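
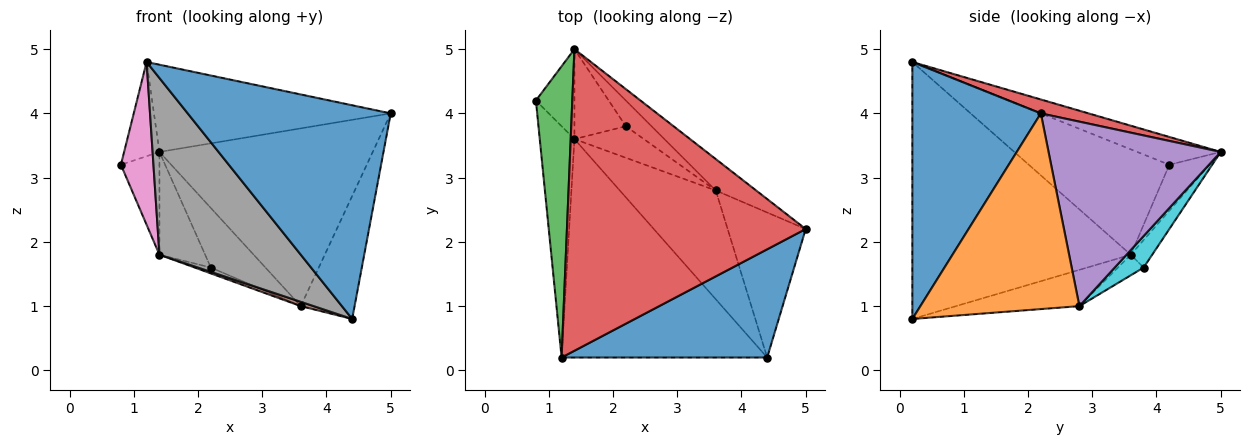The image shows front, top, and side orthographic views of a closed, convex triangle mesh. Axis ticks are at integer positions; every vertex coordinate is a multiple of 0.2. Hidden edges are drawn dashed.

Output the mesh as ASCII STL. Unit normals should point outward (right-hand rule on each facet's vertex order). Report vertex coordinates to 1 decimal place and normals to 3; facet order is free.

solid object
 facet normal 0.492 -0.777 0.393
  outer loop
   vertex 4.4 0.2 0.8
   vertex 5.0 2.2 4.0
   vertex 1.2 0.2 4.8
  endloop
 endfacet
 facet normal 0.886 0.300 -0.354
  outer loop
   vertex 3.6 2.8 1.0
   vertex 5.0 2.2 4.0
   vertex 4.4 0.2 0.8
  endloop
 endfacet
 facet normal -0.588 0.249 0.769
  outer loop
   vertex 1.4 5.0 3.4
   vertex 0.8 4.2 3.2
   vertex 1.2 0.2 4.8
  endloop
 endfacet
 facet normal 0.056 0.277 0.959
  outer loop
   vertex 1.4 5.0 3.4
   vertex 1.2 0.2 4.8
   vertex 5.0 2.2 4.0
  endloop
 endfacet
 facet normal 0.622 0.771 -0.136
  outer loop
   vertex 1.4 5.0 3.4
   vertex 5.0 2.2 4.0
   vertex 3.6 2.8 1.0
  endloop
 endfacet
 facet normal -0.353 -0.037 -0.935
  outer loop
   vertex 1.4 3.6 1.8
   vertex 3.6 2.8 1.0
   vertex 4.4 0.2 0.8
  endloop
 endfacet
 facet normal -0.928 -0.215 -0.305
  outer loop
   vertex 1.4 3.6 1.8
   vertex 1.2 0.2 4.8
   vertex 0.8 4.2 3.2
  endloop
 endfacet
 facet normal -0.697 -0.451 -0.558
  outer loop
   vertex 1.4 3.6 1.8
   vertex 4.4 0.2 0.8
   vertex 1.2 0.2 4.8
  endloop
 endfacet
 facet normal -0.617 0.592 -0.518
  outer loop
   vertex 1.4 3.6 1.8
   vertex 0.8 4.2 3.2
   vertex 1.4 5.0 3.4
  endloop
 endfacet
 facet normal 0.437 0.826 -0.356
  outer loop
   vertex 2.2 3.8 1.6
   vertex 1.4 5.0 3.4
   vertex 3.6 2.8 1.0
  endloop
 endfacet
 facet normal -0.280 0.175 -0.944
  outer loop
   vertex 2.2 3.8 1.6
   vertex 3.6 2.8 1.0
   vertex 1.4 3.6 1.8
  endloop
 endfacet
 facet normal -0.333 0.710 -0.621
  outer loop
   vertex 2.2 3.8 1.6
   vertex 1.4 3.6 1.8
   vertex 1.4 5.0 3.4
  endloop
 endfacet
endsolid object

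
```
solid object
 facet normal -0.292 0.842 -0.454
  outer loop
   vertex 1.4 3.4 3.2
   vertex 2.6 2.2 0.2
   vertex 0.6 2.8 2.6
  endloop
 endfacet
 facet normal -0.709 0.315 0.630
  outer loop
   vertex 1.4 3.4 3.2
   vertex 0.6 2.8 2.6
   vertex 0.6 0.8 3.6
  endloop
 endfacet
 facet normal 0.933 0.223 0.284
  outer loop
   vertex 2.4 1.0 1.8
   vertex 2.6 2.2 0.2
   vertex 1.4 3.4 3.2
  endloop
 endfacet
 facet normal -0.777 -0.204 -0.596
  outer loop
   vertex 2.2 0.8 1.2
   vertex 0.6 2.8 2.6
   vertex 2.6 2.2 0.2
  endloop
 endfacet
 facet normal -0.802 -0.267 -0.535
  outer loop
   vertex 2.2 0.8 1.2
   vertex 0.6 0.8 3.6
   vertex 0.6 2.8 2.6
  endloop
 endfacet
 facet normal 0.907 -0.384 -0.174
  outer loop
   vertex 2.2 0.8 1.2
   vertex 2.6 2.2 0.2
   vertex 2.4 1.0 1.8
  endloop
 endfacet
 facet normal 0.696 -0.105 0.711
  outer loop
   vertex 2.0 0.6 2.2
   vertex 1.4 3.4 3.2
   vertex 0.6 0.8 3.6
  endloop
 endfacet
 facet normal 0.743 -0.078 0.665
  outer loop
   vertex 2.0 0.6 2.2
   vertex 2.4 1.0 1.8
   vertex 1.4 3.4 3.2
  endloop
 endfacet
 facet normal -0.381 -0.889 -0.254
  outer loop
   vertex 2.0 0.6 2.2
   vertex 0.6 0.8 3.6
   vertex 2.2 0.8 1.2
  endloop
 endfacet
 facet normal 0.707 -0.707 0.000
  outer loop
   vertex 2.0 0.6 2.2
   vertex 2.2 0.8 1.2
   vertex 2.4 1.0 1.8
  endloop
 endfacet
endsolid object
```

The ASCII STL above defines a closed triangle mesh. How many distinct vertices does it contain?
7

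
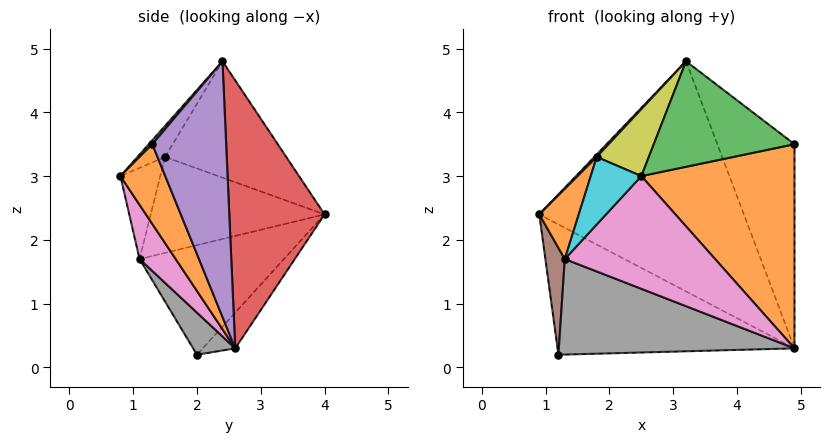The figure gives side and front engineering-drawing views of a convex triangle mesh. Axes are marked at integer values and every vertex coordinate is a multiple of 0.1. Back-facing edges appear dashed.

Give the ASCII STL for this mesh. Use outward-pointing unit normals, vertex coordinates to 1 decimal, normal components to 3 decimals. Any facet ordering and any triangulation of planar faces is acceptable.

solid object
 facet normal -0.100 0.729 -0.677
  outer loop
   vertex 4.9 2.6 0.3
   vertex 1.2 2.0 0.2
   vertex 0.9 4.0 2.4
  endloop
 endfacet
 facet normal 0.262 -0.894 -0.363
  outer loop
   vertex 4.9 2.6 0.3
   vertex 4.9 1.3 3.5
   vertex 2.5 0.8 3.0
  endloop
 endfacet
 facet normal 0.019 -0.751 0.660
  outer loop
   vertex 3.2 2.4 4.8
   vertex 2.5 0.8 3.0
   vertex 4.9 1.3 3.5
  endloop
 endfacet
 facet normal 0.414 0.889 0.196
  outer loop
   vertex 3.2 2.4 4.8
   vertex 4.9 2.6 0.3
   vertex 0.9 4.0 2.4
  endloop
 endfacet
 facet normal 0.664 0.693 0.282
  outer loop
   vertex 3.2 2.4 4.8
   vertex 4.9 1.3 3.5
   vertex 4.9 2.6 0.3
  endloop
 endfacet
 facet normal -0.991 -0.133 -0.014
  outer loop
   vertex 1.3 1.1 1.7
   vertex 0.9 4.0 2.4
   vertex 1.2 2.0 0.2
  endloop
 endfacet
 facet normal 0.214 -0.890 -0.403
  outer loop
   vertex 1.3 1.1 1.7
   vertex 4.9 2.6 0.3
   vertex 2.5 0.8 3.0
  endloop
 endfacet
 facet normal 0.151 -0.843 -0.516
  outer loop
   vertex 1.3 1.1 1.7
   vertex 1.2 2.0 0.2
   vertex 4.9 2.6 0.3
  endloop
 endfacet
 facet normal -0.337 -0.635 0.695
  outer loop
   vertex 1.8 1.5 3.3
   vertex 2.5 0.8 3.0
   vertex 3.2 2.4 4.8
  endloop
 endfacet
 facet normal -0.576 -0.732 0.363
  outer loop
   vertex 1.8 1.5 3.3
   vertex 1.3 1.1 1.7
   vertex 2.5 0.8 3.0
  endloop
 endfacet
 facet normal -0.727 -0.014 0.687
  outer loop
   vertex 1.8 1.5 3.3
   vertex 3.2 2.4 4.8
   vertex 0.9 4.0 2.4
  endloop
 endfacet
 facet normal -0.918 -0.208 0.339
  outer loop
   vertex 1.8 1.5 3.3
   vertex 0.9 4.0 2.4
   vertex 1.3 1.1 1.7
  endloop
 endfacet
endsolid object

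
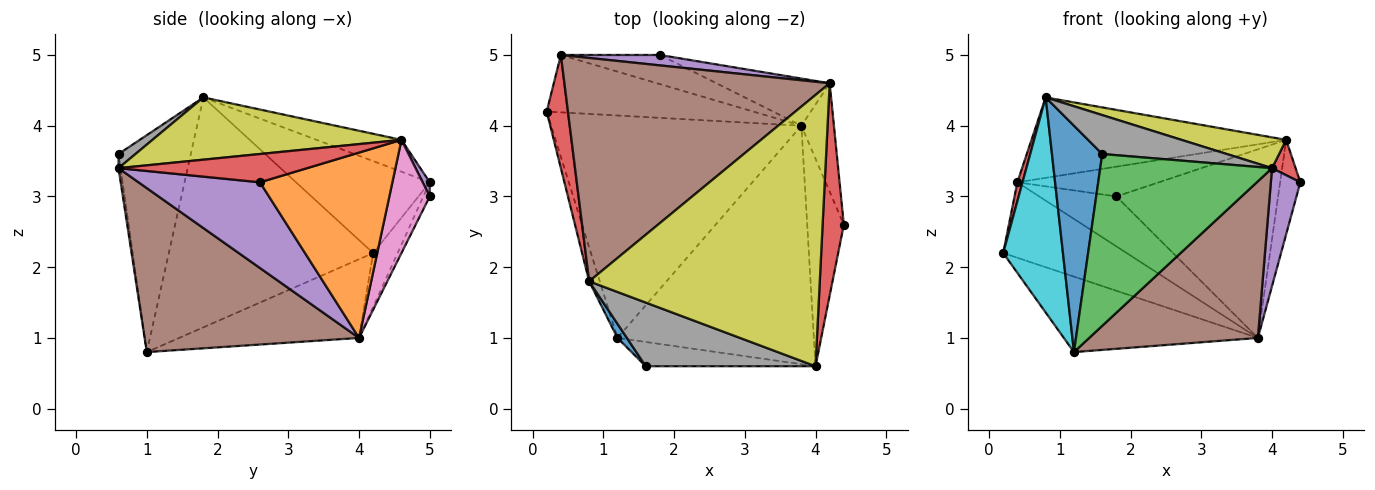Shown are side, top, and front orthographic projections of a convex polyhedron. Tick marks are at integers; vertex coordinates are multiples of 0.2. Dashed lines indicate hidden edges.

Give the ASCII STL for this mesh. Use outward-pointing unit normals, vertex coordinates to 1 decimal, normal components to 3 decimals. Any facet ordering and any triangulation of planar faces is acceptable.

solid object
 facet normal -0.285 0.308 -0.908
  outer loop
   vertex 3.8 4.0 1.0
   vertex 1.2 1.0 0.8
   vertex 0.2 4.2 2.2
  endloop
 endfacet
 facet normal 0.974 0.149 -0.171
  outer loop
   vertex 4.2 4.6 3.8
   vertex 4.4 2.6 3.2
   vertex 3.8 4.0 1.0
  endloop
 endfacet
 facet normal -0.012 -0.990 -0.140
  outer loop
   vertex 4.0 0.6 3.4
   vertex 1.6 0.6 3.6
   vertex 1.2 1.0 0.8
  endloop
 endfacet
 facet normal 0.796 -0.100 0.597
  outer loop
   vertex 4.0 0.6 3.4
   vertex 4.4 2.6 3.2
   vertex 4.2 4.6 3.8
  endloop
 endfacet
 facet normal 0.898 -0.218 -0.383
  outer loop
   vertex 4.0 0.6 3.4
   vertex 3.8 4.0 1.0
   vertex 4.4 2.6 3.2
  endloop
 endfacet
 facet normal 0.572 -0.450 -0.685
  outer loop
   vertex 4.0 0.6 3.4
   vertex 1.2 1.0 0.8
   vertex 3.8 4.0 1.0
  endloop
 endfacet
 facet normal 0.236 0.943 -0.236
  outer loop
   vertex 1.8 5.0 3.0
   vertex 4.2 4.6 3.8
   vertex 3.8 4.0 1.0
  endloop
 endfacet
 facet normal 0.071 -0.520 0.851
  outer loop
   vertex 0.8 1.8 4.4
   vertex 1.6 0.6 3.6
   vertex 4.0 0.6 3.4
  endloop
 endfacet
 facet normal 0.259 -0.109 0.960
  outer loop
   vertex 0.8 1.8 4.4
   vertex 4.0 0.6 3.4
   vertex 4.2 4.6 3.8
  endloop
 endfacet
 facet normal -0.959 -0.280 -0.044
  outer loop
   vertex 0.8 1.8 4.4
   vertex 0.2 4.2 2.2
   vertex 1.2 1.0 0.8
  endloop
 endfacet
 facet normal -0.820 -0.571 0.036
  outer loop
   vertex 0.8 1.8 4.4
   vertex 1.2 1.0 0.8
   vertex 1.6 0.6 3.6
  endloop
 endfacet
 facet normal -0.156 0.786 -0.598
  outer loop
   vertex 0.4 5.0 3.2
   vertex 3.8 4.0 1.0
   vertex 0.2 4.2 2.2
  endloop
 endfacet
 facet normal -0.072 0.862 -0.503
  outer loop
   vertex 0.4 5.0 3.2
   vertex 1.8 5.0 3.0
   vertex 3.8 4.0 1.0
  endloop
 endfacet
 facet normal -0.974 -0.037 0.225
  outer loop
   vertex 0.4 5.0 3.2
   vertex 0.2 4.2 2.2
   vertex 0.8 1.8 4.4
  endloop
 endfacet
 facet normal 0.047 0.943 0.330
  outer loop
   vertex 0.4 5.0 3.2
   vertex 4.2 4.6 3.8
   vertex 1.8 5.0 3.0
  endloop
 endfacet
 facet normal -0.112 0.337 0.935
  outer loop
   vertex 0.4 5.0 3.2
   vertex 0.8 1.8 4.4
   vertex 4.2 4.6 3.8
  endloop
 endfacet
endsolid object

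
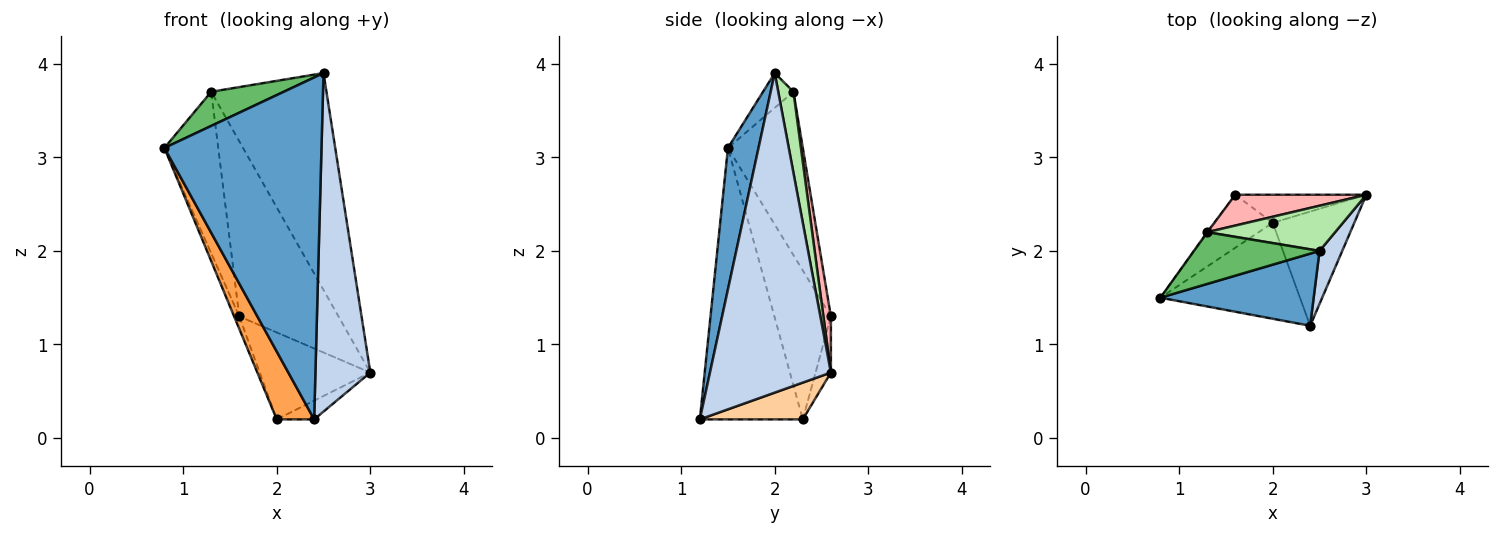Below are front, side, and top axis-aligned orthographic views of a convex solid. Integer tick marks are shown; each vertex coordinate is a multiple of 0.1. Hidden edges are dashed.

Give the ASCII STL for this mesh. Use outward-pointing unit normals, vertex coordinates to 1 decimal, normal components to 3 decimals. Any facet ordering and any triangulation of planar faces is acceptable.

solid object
 facet normal 0.187 -0.961 0.203
  outer loop
   vertex 2.5 2.0 3.9
   vertex 0.8 1.5 3.1
   vertex 2.4 1.2 0.2
  endloop
 endfacet
 facet normal 0.909 -0.413 0.065
  outer loop
   vertex 2.5 2.0 3.9
   vertex 2.4 1.2 0.2
   vertex 3.0 2.6 0.7
  endloop
 endfacet
 facet normal -0.846 -0.308 -0.435
  outer loop
   vertex 2.0 2.3 0.2
   vertex 2.4 1.2 0.2
   vertex 0.8 1.5 3.1
  endloop
 endfacet
 facet normal 0.406 0.148 -0.902
  outer loop
   vertex 2.0 2.3 0.2
   vertex 3.0 2.6 0.7
   vertex 2.4 1.2 0.2
  endloop
 endfacet
 facet normal -0.225 -0.536 0.813
  outer loop
   vertex 1.3 2.2 3.7
   vertex 0.8 1.5 3.1
   vertex 2.5 2.0 3.9
  endloop
 endfacet
 facet normal 0.128 0.971 0.202
  outer loop
   vertex 1.3 2.2 3.7
   vertex 2.5 2.0 3.9
   vertex 3.0 2.6 0.7
  endloop
 endfacet
 facet normal -0.131 0.943 -0.305
  outer loop
   vertex 1.6 2.6 1.3
   vertex 3.0 2.6 0.7
   vertex 2.0 2.3 0.2
  endloop
 endfacet
 facet normal 0.074 0.982 0.173
  outer loop
   vertex 1.6 2.6 1.3
   vertex 1.3 2.2 3.7
   vertex 3.0 2.6 0.7
  endloop
 endfacet
 facet normal -0.929 0.085 -0.361
  outer loop
   vertex 1.6 2.6 1.3
   vertex 2.0 2.3 0.2
   vertex 0.8 1.5 3.1
  endloop
 endfacet
 facet normal -0.812 0.584 -0.004
  outer loop
   vertex 1.6 2.6 1.3
   vertex 0.8 1.5 3.1
   vertex 1.3 2.2 3.7
  endloop
 endfacet
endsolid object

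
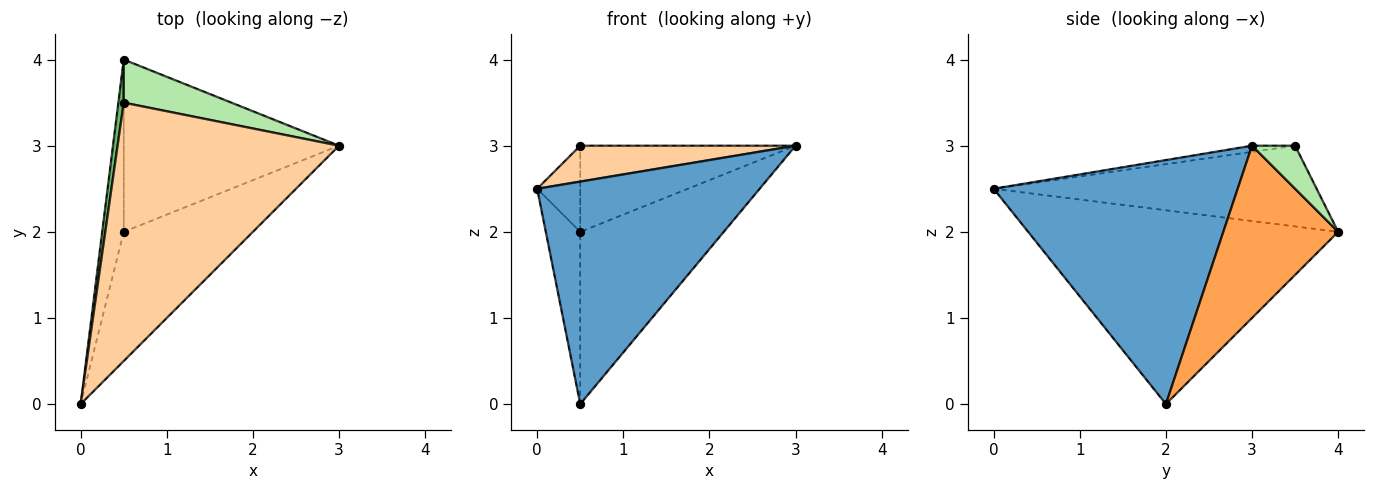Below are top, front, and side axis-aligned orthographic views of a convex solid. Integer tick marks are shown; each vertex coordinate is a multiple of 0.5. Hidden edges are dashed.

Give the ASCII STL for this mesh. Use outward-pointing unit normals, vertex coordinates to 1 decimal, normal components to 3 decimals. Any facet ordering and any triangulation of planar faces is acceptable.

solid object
 facet normal 0.688 -0.627 -0.364
  outer loop
   vertex 0.5 2.0 0.0
   vertex 3.0 3.0 3.0
   vertex 0.0 0.0 2.5
  endloop
 endfacet
 facet normal -0.988 0.110 -0.110
  outer loop
   vertex 0.5 2.0 0.0
   vertex 0.0 0.0 2.5
   vertex 0.5 4.0 2.0
  endloop
 endfacet
 facet normal 0.492 0.615 -0.615
  outer loop
   vertex 0.5 2.0 0.0
   vertex 0.5 4.0 2.0
   vertex 3.0 3.0 3.0
  endloop
 endfacet
 facet normal -0.028 -0.138 0.990
  outer loop
   vertex 0.5 3.5 3.0
   vertex 0.0 0.0 2.5
   vertex 3.0 3.0 3.0
  endloop
 endfacet
 facet normal -0.989 0.132 0.066
  outer loop
   vertex 0.5 3.5 3.0
   vertex 0.5 4.0 2.0
   vertex 0.0 0.0 2.5
  endloop
 endfacet
 facet normal 0.176 0.880 0.440
  outer loop
   vertex 0.5 3.5 3.0
   vertex 3.0 3.0 3.0
   vertex 0.5 4.0 2.0
  endloop
 endfacet
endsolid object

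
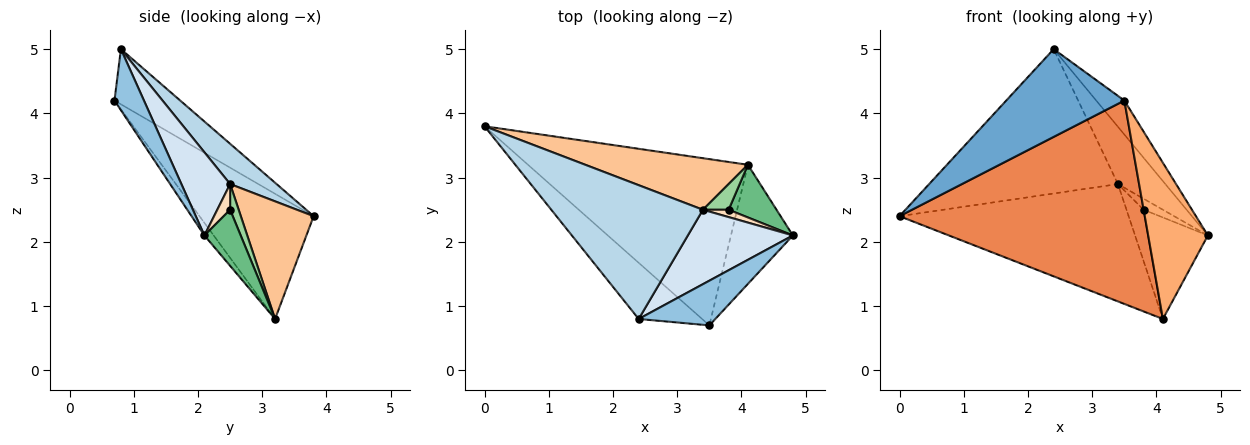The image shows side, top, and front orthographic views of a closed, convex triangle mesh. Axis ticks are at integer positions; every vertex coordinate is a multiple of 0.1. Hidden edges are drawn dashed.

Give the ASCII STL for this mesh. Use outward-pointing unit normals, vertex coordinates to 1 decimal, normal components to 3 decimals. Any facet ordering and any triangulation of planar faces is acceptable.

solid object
 facet normal -0.424 -0.763 -0.488
  outer loop
   vertex 3.5 0.7 4.2
   vertex 2.4 0.8 5.0
   vertex 0.0 3.8 2.4
  endloop
 endfacet
 facet normal 0.535 0.511 0.672
  outer loop
   vertex 3.5 0.7 4.2
   vertex 4.8 2.1 2.1
   vertex 2.4 0.8 5.0
  endloop
 endfacet
 facet normal 0.178 0.722 0.669
  outer loop
   vertex 3.4 2.5 2.9
   vertex 0.0 3.8 2.4
   vertex 2.4 0.8 5.0
  endloop
 endfacet
 facet normal 0.531 0.517 0.671
  outer loop
   vertex 3.4 2.5 2.9
   vertex 2.4 0.8 5.0
   vertex 4.8 2.1 2.1
  endloop
 endfacet
 facet normal -0.339 -0.728 -0.595
  outer loop
   vertex 4.1 3.2 0.8
   vertex 3.5 0.7 4.2
   vertex 0.0 3.8 2.4
  endloop
 endfacet
 facet normal -0.122 -0.789 -0.602
  outer loop
   vertex 4.1 3.2 0.8
   vertex 4.8 2.1 2.1
   vertex 3.5 0.7 4.2
  endloop
 endfacet
 facet normal 0.279 0.879 0.386
  outer loop
   vertex 4.1 3.2 0.8
   vertex 0.0 3.8 2.4
   vertex 3.4 2.5 2.9
  endloop
 endfacet
 facet normal 0.485 0.728 0.485
  outer loop
   vertex 3.8 2.5 2.5
   vertex 3.4 2.5 2.9
   vertex 4.8 2.1 2.1
  endloop
 endfacet
 facet normal 0.475 0.781 0.405
  outer loop
   vertex 3.8 2.5 2.5
   vertex 4.8 2.1 2.1
   vertex 4.1 3.2 0.8
  endloop
 endfacet
 facet normal 0.408 0.816 0.408
  outer loop
   vertex 3.8 2.5 2.5
   vertex 4.1 3.2 0.8
   vertex 3.4 2.5 2.9
  endloop
 endfacet
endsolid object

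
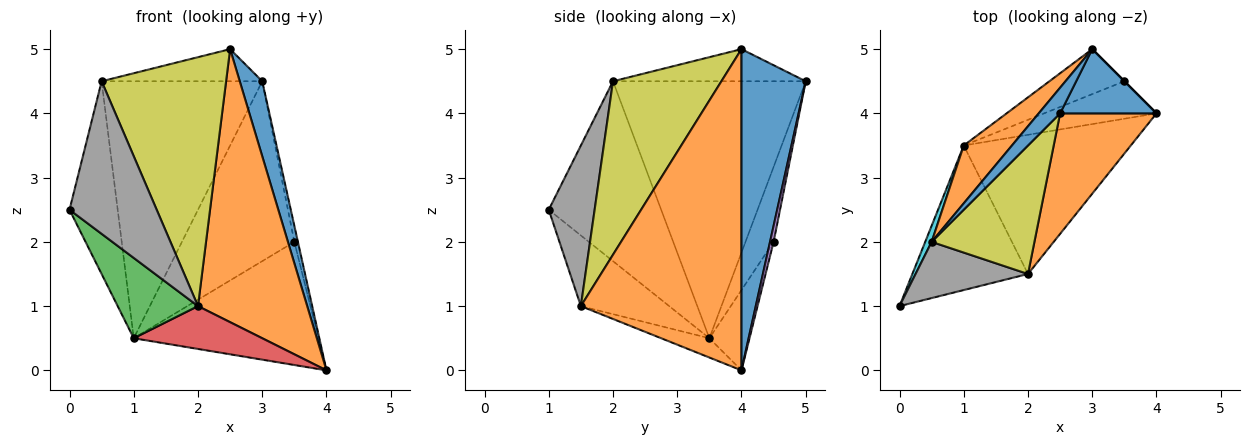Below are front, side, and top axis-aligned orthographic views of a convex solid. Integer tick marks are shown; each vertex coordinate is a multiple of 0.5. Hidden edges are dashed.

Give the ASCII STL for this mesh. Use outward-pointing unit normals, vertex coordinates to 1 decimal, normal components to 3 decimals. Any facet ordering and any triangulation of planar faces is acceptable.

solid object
 facet normal 0.908 -0.318 0.272
  outer loop
   vertex 2.5 4.0 5.0
   vertex 4.0 4.0 0.0
   vertex 3.0 5.0 4.5
  endloop
 endfacet
 facet normal 0.803 -0.546 0.241
  outer loop
   vertex 2.0 1.5 1.0
   vertex 4.0 4.0 0.0
   vertex 2.5 4.0 5.0
  endloop
 endfacet
 facet normal -0.471 -0.428 -0.771
  outer loop
   vertex 2.0 1.5 1.0
   vertex 0.0 1.0 2.5
   vertex 1.0 3.5 0.5
  endloop
 endfacet
 facet normal -0.110 -0.292 -0.950
  outer loop
   vertex 2.0 1.5 1.0
   vertex 1.0 3.5 0.5
   vertex 4.0 4.0 0.0
  endloop
 endfacet
 facet normal 0.707 0.707 0.000
  outer loop
   vertex 3.5 4.5 2.0
   vertex 3.0 5.0 4.5
   vertex 4.0 4.0 0.0
  endloop
 endfacet
 facet normal -0.204 0.937 -0.285
  outer loop
   vertex 3.5 4.5 2.0
   vertex 4.0 4.0 0.0
   vertex 1.0 3.5 0.5
  endloop
 endfacet
 facet normal -0.236 0.943 -0.236
  outer loop
   vertex 3.5 4.5 2.0
   vertex 1.0 3.5 0.5
   vertex 3.0 5.0 4.5
  endloop
 endfacet
 facet normal 0.443 -0.841 0.310
  outer loop
   vertex 0.5 2.0 4.5
   vertex 0.0 1.0 2.5
   vertex 2.0 1.5 1.0
  endloop
 endfacet
 facet normal 0.612 -0.703 0.363
  outer loop
   vertex 0.5 2.0 4.5
   vertex 2.0 1.5 1.0
   vertex 2.5 4.0 5.0
  endloop
 endfacet
 facet normal -0.919 0.394 0.033
  outer loop
   vertex 0.5 2.0 4.5
   vertex 1.0 3.5 0.5
   vertex 0.0 1.0 2.5
  endloop
 endfacet
 facet normal -0.684 0.570 0.456
  outer loop
   vertex 0.5 2.0 4.5
   vertex 2.5 4.0 5.0
   vertex 3.0 5.0 4.5
  endloop
 endfacet
 facet normal -0.760 0.634 0.143
  outer loop
   vertex 0.5 2.0 4.5
   vertex 3.0 5.0 4.5
   vertex 1.0 3.5 0.5
  endloop
 endfacet
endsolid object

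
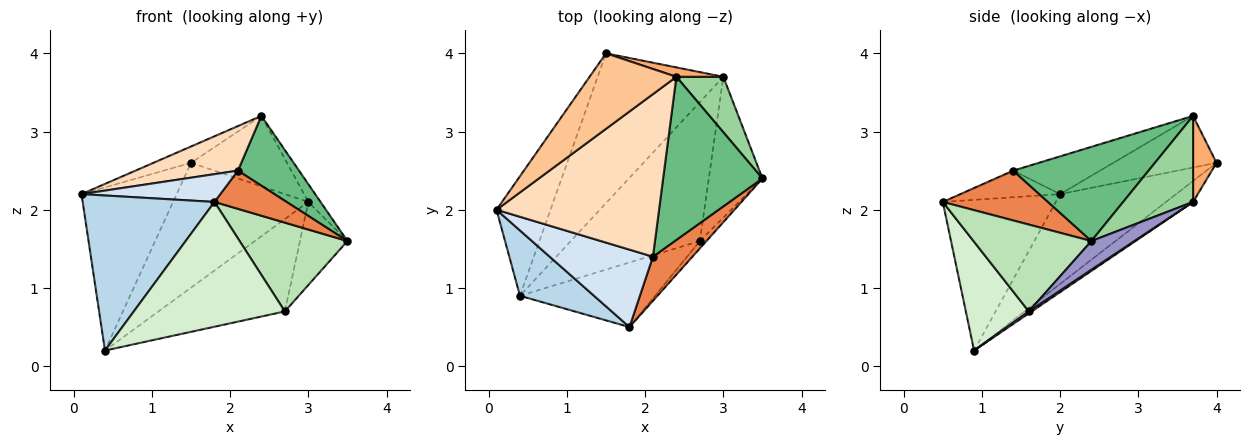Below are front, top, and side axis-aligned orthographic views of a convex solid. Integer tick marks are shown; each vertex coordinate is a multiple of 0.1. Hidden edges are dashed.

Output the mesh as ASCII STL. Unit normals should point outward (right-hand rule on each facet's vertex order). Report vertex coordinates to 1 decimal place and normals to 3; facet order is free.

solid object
 facet normal -0.701 0.575 -0.421
  outer loop
   vertex 0.4 0.9 0.2
   vertex 0.1 2.0 2.2
   vertex 1.5 4.0 2.6
  endloop
 endfacet
 facet normal -0.127 0.635 -0.762
  outer loop
   vertex 3.0 3.7 2.1
   vertex 0.4 0.9 0.2
   vertex 1.5 4.0 2.6
  endloop
 endfacet
 facet normal -0.620 -0.723 0.305
  outer loop
   vertex 1.8 0.5 2.1
   vertex 0.1 2.0 2.2
   vertex 0.4 0.9 0.2
  endloop
 endfacet
 facet normal -0.236 -0.328 0.915
  outer loop
   vertex 1.8 0.5 2.1
   vertex 2.1 1.4 2.5
   vertex 0.1 2.0 2.2
  endloop
 endfacet
 facet normal 0.690 -0.473 0.547
  outer loop
   vertex 1.8 0.5 2.1
   vertex 3.5 2.4 1.6
   vertex 2.1 1.4 2.5
  endloop
 endfacet
 facet normal 0.235 0.963 0.128
  outer loop
   vertex 2.4 3.7 3.2
   vertex 3.0 3.7 2.1
   vertex 1.5 4.0 2.6
  endloop
 endfacet
 facet normal -0.502 0.183 0.845
  outer loop
   vertex 2.4 3.7 3.2
   vertex 1.5 4.0 2.6
   vertex 0.1 2.0 2.2
  endloop
 endfacet
 facet normal -0.219 -0.258 0.941
  outer loop
   vertex 2.4 3.7 3.2
   vertex 0.1 2.0 2.2
   vertex 2.1 1.4 2.5
  endloop
 endfacet
 facet normal 0.657 -0.297 0.693
  outer loop
   vertex 2.4 3.7 3.2
   vertex 2.1 1.4 2.5
   vertex 3.5 2.4 1.6
  endloop
 endfacet
 facet normal 0.868 0.152 0.473
  outer loop
   vertex 2.4 3.7 3.2
   vertex 3.5 2.4 1.6
   vertex 3.0 3.7 2.1
  endloop
 endfacet
 facet normal 0.737 -0.674 -0.056
  outer loop
   vertex 2.7 1.6 0.7
   vertex 3.5 2.4 1.6
   vertex 1.8 0.5 2.1
  endloop
 endfacet
 facet normal 0.347 -0.833 -0.431
  outer loop
   vertex 2.7 1.6 0.7
   vertex 1.8 0.5 2.1
   vertex 0.4 0.9 0.2
  endloop
 endfacet
 facet normal 0.418 0.462 -0.782
  outer loop
   vertex 2.7 1.6 0.7
   vertex 3.0 3.7 2.1
   vertex 3.5 2.4 1.6
  endloop
 endfacet
 facet normal 0.013 0.553 -0.833
  outer loop
   vertex 2.7 1.6 0.7
   vertex 0.4 0.9 0.2
   vertex 3.0 3.7 2.1
  endloop
 endfacet
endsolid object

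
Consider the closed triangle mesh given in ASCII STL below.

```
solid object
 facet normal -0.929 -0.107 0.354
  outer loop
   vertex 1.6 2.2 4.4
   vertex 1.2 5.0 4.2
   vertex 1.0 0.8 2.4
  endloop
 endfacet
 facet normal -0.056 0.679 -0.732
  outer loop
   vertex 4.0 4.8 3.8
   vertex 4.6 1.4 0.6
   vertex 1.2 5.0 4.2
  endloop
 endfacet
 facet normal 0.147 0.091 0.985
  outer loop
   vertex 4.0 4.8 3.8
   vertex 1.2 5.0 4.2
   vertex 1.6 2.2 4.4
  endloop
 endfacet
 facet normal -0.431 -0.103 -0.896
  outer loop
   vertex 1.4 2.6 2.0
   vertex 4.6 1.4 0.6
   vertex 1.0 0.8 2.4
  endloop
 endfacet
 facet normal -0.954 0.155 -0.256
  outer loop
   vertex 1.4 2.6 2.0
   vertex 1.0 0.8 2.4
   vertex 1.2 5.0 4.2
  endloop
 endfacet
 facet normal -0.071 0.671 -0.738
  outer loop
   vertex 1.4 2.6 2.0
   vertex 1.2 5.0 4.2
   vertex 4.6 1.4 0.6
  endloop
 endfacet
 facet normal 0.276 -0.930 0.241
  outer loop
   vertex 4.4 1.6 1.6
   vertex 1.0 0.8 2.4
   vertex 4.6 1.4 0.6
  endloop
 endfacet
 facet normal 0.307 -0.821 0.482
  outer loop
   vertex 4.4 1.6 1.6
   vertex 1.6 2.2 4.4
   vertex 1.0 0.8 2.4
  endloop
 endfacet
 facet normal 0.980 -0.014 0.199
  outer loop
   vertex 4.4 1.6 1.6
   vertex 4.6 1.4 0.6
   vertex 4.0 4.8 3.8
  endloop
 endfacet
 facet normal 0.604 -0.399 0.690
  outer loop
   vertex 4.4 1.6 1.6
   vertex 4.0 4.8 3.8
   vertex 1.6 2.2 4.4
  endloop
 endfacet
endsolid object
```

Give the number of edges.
15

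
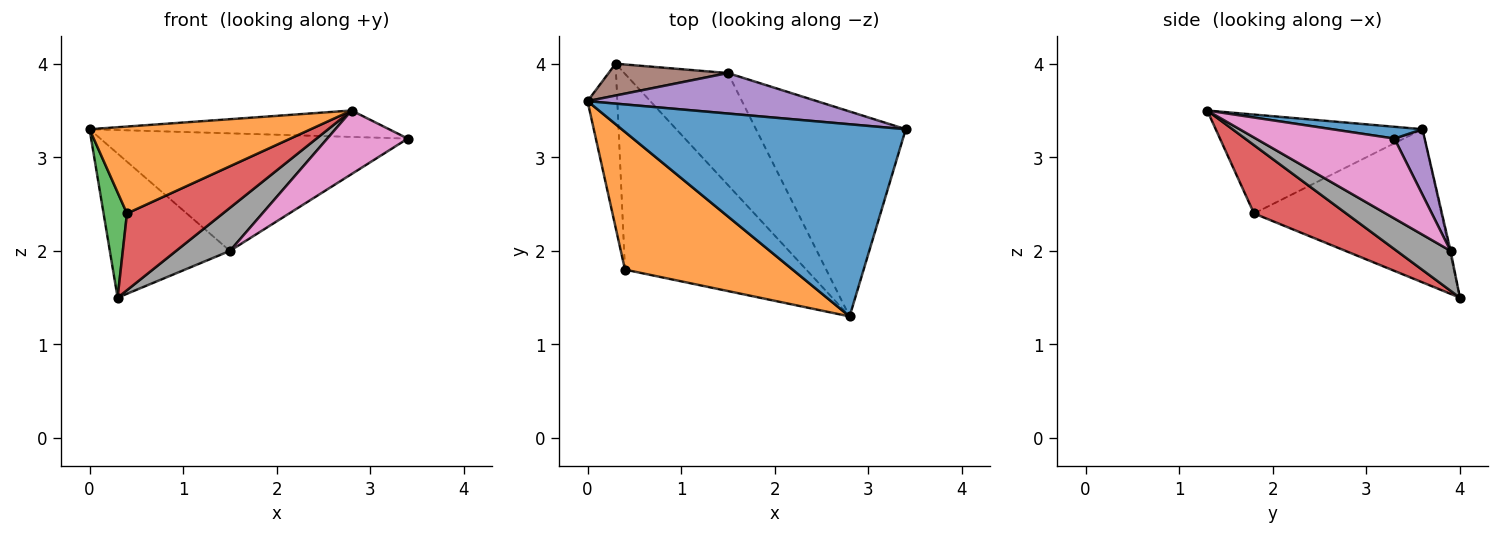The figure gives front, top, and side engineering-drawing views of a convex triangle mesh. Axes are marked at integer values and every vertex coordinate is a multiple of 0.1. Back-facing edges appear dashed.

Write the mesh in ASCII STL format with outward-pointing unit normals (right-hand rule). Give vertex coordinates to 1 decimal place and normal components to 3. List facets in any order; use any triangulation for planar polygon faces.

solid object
 facet normal 0.041 0.136 0.990
  outer loop
   vertex 2.8 1.3 3.5
   vertex 3.4 3.3 3.2
   vertex 0.0 3.6 3.3
  endloop
 endfacet
 facet normal -0.446 -0.478 0.757
  outer loop
   vertex 0.4 1.8 2.4
   vertex 2.8 1.3 3.5
   vertex 0.0 3.6 3.3
  endloop
 endfacet
 facet normal -0.974 -0.122 -0.189
  outer loop
   vertex 0.4 1.8 2.4
   vertex 0.0 3.6 3.3
   vertex 0.3 4.0 1.5
  endloop
 endfacet
 facet normal 0.331 -0.344 -0.879
  outer loop
   vertex 0.4 1.8 2.4
   vertex 0.3 4.0 1.5
   vertex 2.8 1.3 3.5
  endloop
 endfacet
 facet normal 0.093 0.941 0.324
  outer loop
   vertex 1.5 3.9 2.0
   vertex 0.0 3.6 3.3
   vertex 3.4 3.3 3.2
  endloop
 endfacet
 facet normal -0.008 0.976 0.216
  outer loop
   vertex 1.5 3.9 2.0
   vertex 0.3 4.0 1.5
   vertex 0.0 3.6 3.3
  endloop
 endfacet
 facet normal 0.454 -0.264 -0.851
  outer loop
   vertex 1.5 3.9 2.0
   vertex 3.4 3.3 3.2
   vertex 2.8 1.3 3.5
  endloop
 endfacet
 facet normal 0.338 -0.338 -0.878
  outer loop
   vertex 1.5 3.9 2.0
   vertex 2.8 1.3 3.5
   vertex 0.3 4.0 1.5
  endloop
 endfacet
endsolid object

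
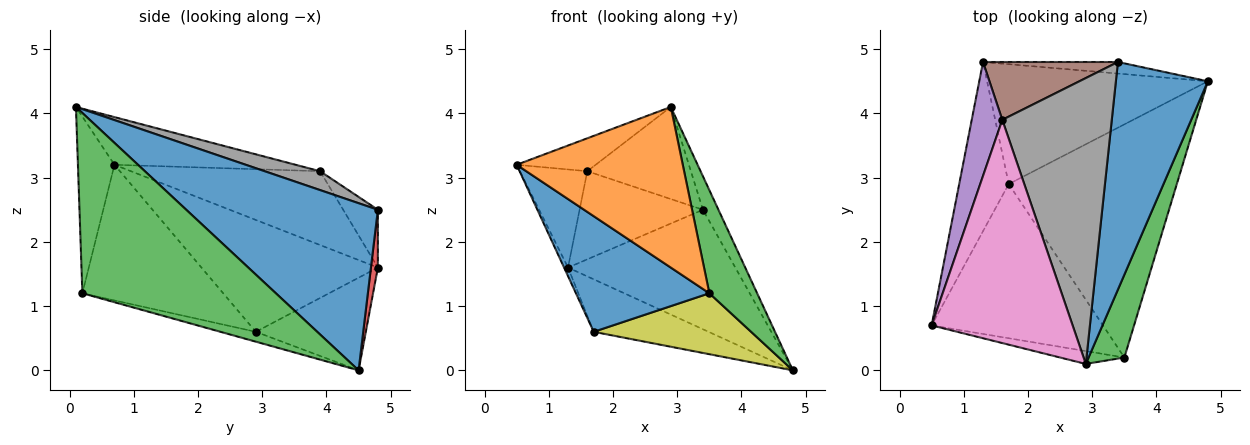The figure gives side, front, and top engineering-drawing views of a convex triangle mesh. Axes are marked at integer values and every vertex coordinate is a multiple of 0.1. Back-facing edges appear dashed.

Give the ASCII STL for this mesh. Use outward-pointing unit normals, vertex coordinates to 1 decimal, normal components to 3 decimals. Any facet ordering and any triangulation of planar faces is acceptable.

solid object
 facet normal 0.874 0.071 0.481
  outer loop
   vertex 3.4 4.8 2.5
   vertex 2.9 0.1 4.1
   vertex 4.8 4.5 0.0
  endloop
 endfacet
 facet normal -0.214 -0.974 -0.078
  outer loop
   vertex 3.5 0.2 1.2
   vertex 2.9 0.1 4.1
   vertex 0.5 0.7 3.2
  endloop
 endfacet
 facet normal 0.953 -0.235 0.189
  outer loop
   vertex 3.5 0.2 1.2
   vertex 4.8 4.5 0.0
   vertex 2.9 0.1 4.1
  endloop
 endfacet
 facet normal 0.041 0.995 -0.096
  outer loop
   vertex 1.3 4.8 1.6
   vertex 3.4 4.8 2.5
   vertex 4.8 4.5 0.0
  endloop
 endfacet
 facet normal -0.878 0.313 0.363
  outer loop
   vertex 1.6 3.9 3.1
   vertex 1.3 4.8 1.6
   vertex 0.5 0.7 3.2
  endloop
 endfacet
 facet normal -0.229 0.814 0.534
  outer loop
   vertex 1.6 3.9 3.1
   vertex 3.4 4.8 2.5
   vertex 1.3 4.8 1.6
  endloop
 endfacet
 facet normal -0.317 0.138 0.938
  outer loop
   vertex 1.6 3.9 3.1
   vertex 0.5 0.7 3.2
   vertex 2.9 0.1 4.1
  endloop
 endfacet
 facet normal 0.162 0.303 0.939
  outer loop
   vertex 1.6 3.9 3.1
   vertex 2.9 0.1 4.1
   vertex 3.4 4.8 2.5
  endloop
 endfacet
 facet normal -0.057 -0.252 -0.966
  outer loop
   vertex 1.7 2.9 0.6
   vertex 4.8 4.5 0.0
   vertex 3.5 0.2 1.2
  endloop
 endfacet
 facet normal -0.359 0.374 -0.855
  outer loop
   vertex 1.7 2.9 0.6
   vertex 1.3 4.8 1.6
   vertex 4.8 4.5 0.0
  endloop
 endfacet
 facet normal -0.535 -0.507 -0.676
  outer loop
   vertex 1.7 2.9 0.6
   vertex 3.5 0.2 1.2
   vertex 0.5 0.7 3.2
  endloop
 endfacet
 facet normal -0.914 0.020 -0.405
  outer loop
   vertex 1.7 2.9 0.6
   vertex 0.5 0.7 3.2
   vertex 1.3 4.8 1.6
  endloop
 endfacet
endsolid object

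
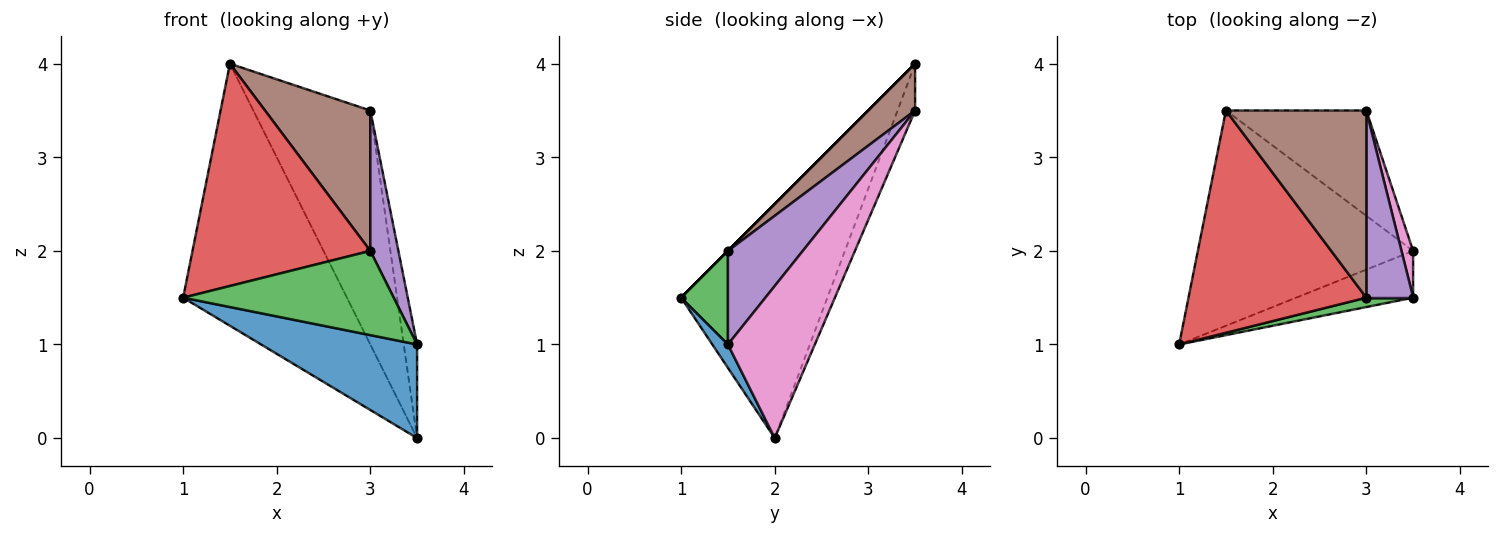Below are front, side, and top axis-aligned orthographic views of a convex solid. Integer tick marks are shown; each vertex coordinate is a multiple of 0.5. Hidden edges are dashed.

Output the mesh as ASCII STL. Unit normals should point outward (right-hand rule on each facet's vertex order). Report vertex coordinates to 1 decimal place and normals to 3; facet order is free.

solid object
 facet normal 0.089 -0.891 -0.445
  outer loop
   vertex 3.5 2.0 0.0
   vertex 3.5 1.5 1.0
   vertex 1.0 1.0 1.5
  endloop
 endfacet
 facet normal -0.568 0.636 -0.522
  outer loop
   vertex 3.5 2.0 0.0
   vertex 1.0 1.0 1.5
   vertex 1.5 3.5 4.0
  endloop
 endfacet
 facet normal 0.216 -0.970 0.108
  outer loop
   vertex 3.0 1.5 2.0
   vertex 1.0 1.0 1.5
   vertex 3.5 1.5 1.0
  endloop
 endfacet
 facet normal 0.000 -0.707 0.707
  outer loop
   vertex 3.0 1.5 2.0
   vertex 1.5 3.5 4.0
   vertex 1.0 1.0 1.5
  endloop
 endfacet
 facet normal 0.848 -0.318 0.424
  outer loop
   vertex 3.0 3.5 3.5
   vertex 3.0 1.5 2.0
   vertex 3.5 1.5 1.0
  endloop
 endfacet
 facet normal 0.258 -0.580 0.773
  outer loop
   vertex 3.0 3.5 3.5
   vertex 1.5 3.5 4.0
   vertex 3.0 1.5 2.0
  endloop
 endfacet
 facet normal 0.986 0.152 0.076
  outer loop
   vertex 3.0 3.5 3.5
   vertex 3.5 1.5 1.0
   vertex 3.5 2.0 0.0
  endloop
 endfacet
 facet normal -0.136 0.904 -0.407
  outer loop
   vertex 3.0 3.5 3.5
   vertex 3.5 2.0 0.0
   vertex 1.5 3.5 4.0
  endloop
 endfacet
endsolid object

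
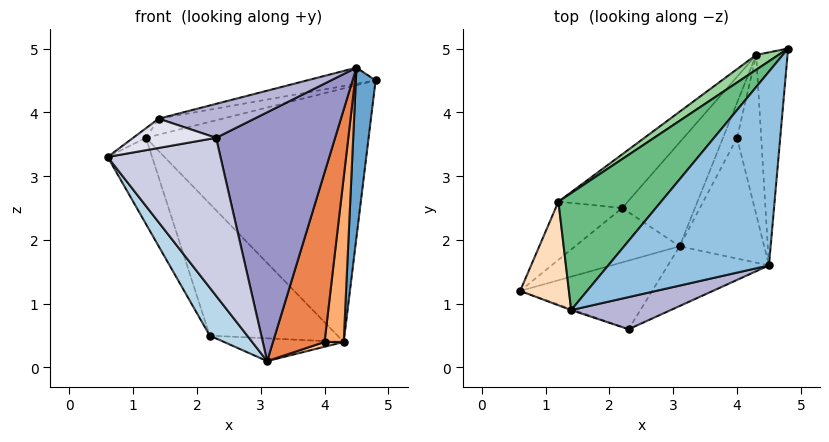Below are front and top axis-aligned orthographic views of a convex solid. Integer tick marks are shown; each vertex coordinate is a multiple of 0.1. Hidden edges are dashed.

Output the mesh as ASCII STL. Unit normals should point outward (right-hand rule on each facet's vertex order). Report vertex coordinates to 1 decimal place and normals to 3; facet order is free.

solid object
 facet normal 0.989 -0.094 -0.118
  outer loop
   vertex 4.3 4.9 0.4
   vertex 4.8 5.0 4.5
   vertex 4.5 1.6 4.7
  endloop
 endfacet
 facet normal -0.266 0.080 0.961
  outer loop
   vertex 1.4 0.9 3.9
   vertex 4.5 1.6 4.7
   vertex 4.8 5.0 4.5
  endloop
 endfacet
 facet normal -0.612 -0.523 -0.593
  outer loop
   vertex 2.2 2.5 0.5
   vertex 3.1 1.9 0.1
   vertex 0.6 1.2 3.3
  endloop
 endfacet
 facet normal -0.280 0.206 -0.938
  outer loop
   vertex 2.2 2.5 0.5
   vertex 4.3 4.9 0.4
   vertex 3.1 1.9 0.1
  endloop
 endfacet
 facet normal 0.866 -0.407 -0.290
  outer loop
   vertex 4.0 3.6 0.4
   vertex 4.5 1.6 4.7
   vertex 3.1 1.9 0.1
  endloop
 endfacet
 facet normal 0.952 -0.220 -0.213
  outer loop
   vertex 4.0 3.6 0.4
   vertex 4.3 4.9 0.4
   vertex 4.5 1.6 4.7
  endloop
 endfacet
 facet normal 0.505 -0.117 -0.855
  outer loop
   vertex 4.0 3.6 0.4
   vertex 3.1 1.9 0.1
   vertex 4.3 4.9 0.4
  endloop
 endfacet
 facet normal -0.580 0.075 0.811
  outer loop
   vertex 1.2 2.6 3.6
   vertex 0.6 1.2 3.3
   vertex 1.4 0.9 3.9
  endloop
 endfacet
 facet normal -0.320 0.128 0.939
  outer loop
   vertex 1.2 2.6 3.6
   vertex 1.4 0.9 3.9
   vertex 4.8 5.0 4.5
  endloop
 endfacet
 facet normal -0.562 0.825 0.048
  outer loop
   vertex 1.2 2.6 3.6
   vertex 4.8 5.0 4.5
   vertex 4.3 4.9 0.4
  endloop
 endfacet
 facet normal -0.856 0.429 -0.290
  outer loop
   vertex 1.2 2.6 3.6
   vertex 2.2 2.5 0.5
   vertex 0.6 1.2 3.3
  endloop
 endfacet
 facet normal -0.733 0.630 -0.257
  outer loop
   vertex 1.2 2.6 3.6
   vertex 4.3 4.9 0.4
   vertex 2.2 2.5 0.5
  endloop
 endfacet
 facet normal 0.488 -0.849 -0.204
  outer loop
   vertex 2.3 0.6 3.6
   vertex 3.1 1.9 0.1
   vertex 4.5 1.6 4.7
  endloop
 endfacet
 facet normal -0.013 -0.727 0.687
  outer loop
   vertex 2.3 0.6 3.6
   vertex 4.5 1.6 4.7
   vertex 1.4 0.9 3.9
  endloop
 endfacet
 facet normal -0.246 -0.889 -0.386
  outer loop
   vertex 2.3 0.6 3.6
   vertex 0.6 1.2 3.3
   vertex 3.1 1.9 0.1
  endloop
 endfacet
 facet normal -0.327 -0.944 -0.036
  outer loop
   vertex 2.3 0.6 3.6
   vertex 1.4 0.9 3.9
   vertex 0.6 1.2 3.3
  endloop
 endfacet
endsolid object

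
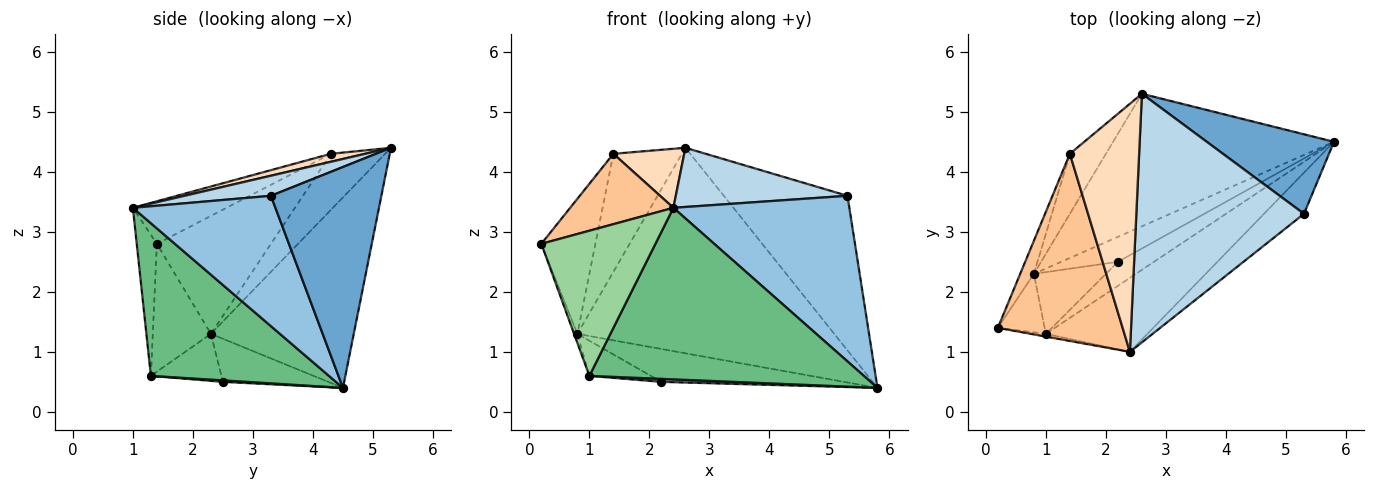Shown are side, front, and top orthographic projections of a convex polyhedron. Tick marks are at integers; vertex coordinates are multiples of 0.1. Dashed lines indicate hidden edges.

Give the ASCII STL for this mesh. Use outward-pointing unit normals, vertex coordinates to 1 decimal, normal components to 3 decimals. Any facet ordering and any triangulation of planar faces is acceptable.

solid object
 facet normal 0.622 0.696 0.358
  outer loop
   vertex 5.3 3.3 3.6
   vertex 5.8 4.5 0.4
   vertex 2.6 5.3 4.4
  endloop
 endfacet
 facet normal 0.618 -0.763 -0.190
  outer loop
   vertex 5.3 3.3 3.6
   vertex 2.4 1.0 3.4
   vertex 5.8 4.5 0.4
  endloop
 endfacet
 facet normal 0.116 -0.230 0.966
  outer loop
   vertex 5.3 3.3 3.6
   vertex 2.6 5.3 4.4
   vertex 2.4 1.0 3.4
  endloop
 endfacet
 facet normal -0.423 0.761 -0.491
  outer loop
   vertex 0.8 2.3 1.3
   vertex 2.6 5.3 4.4
   vertex 5.8 4.5 0.4
  endloop
 endfacet
 facet normal -0.899 0.426 -0.104
  outer loop
   vertex 1.4 4.3 4.3
   vertex 0.8 2.3 1.3
   vertex 0.2 1.4 2.8
  endloop
 endfacet
 facet normal -0.576 0.729 -0.370
  outer loop
   vertex 1.4 4.3 4.3
   vertex 2.6 5.3 4.4
   vertex 0.8 2.3 1.3
  endloop
 endfacet
 facet normal -0.304 -0.335 0.892
  outer loop
   vertex 1.4 4.3 4.3
   vertex 0.2 1.4 2.8
   vertex 2.4 1.0 3.4
  endloop
 endfacet
 facet normal 0.111 -0.230 0.967
  outer loop
   vertex 1.4 4.3 4.3
   vertex 2.4 1.0 3.4
   vertex 2.6 5.3 4.4
  endloop
 endfacet
 facet normal 0.512 -0.789 -0.340
  outer loop
   vertex 1.0 1.3 0.6
   vertex 5.8 4.5 0.4
   vertex 2.4 1.0 3.4
  endloop
 endfacet
 facet normal -0.174 -0.985 -0.019
  outer loop
   vertex 1.0 1.3 0.6
   vertex 2.4 1.0 3.4
   vertex 0.2 1.4 2.8
  endloop
 endfacet
 facet normal -0.938 0.053 -0.343
  outer loop
   vertex 1.0 1.3 0.6
   vertex 0.2 1.4 2.8
   vertex 0.8 2.3 1.3
  endloop
 endfacet
 facet normal -0.417 0.724 -0.549
  outer loop
   vertex 2.2 2.5 0.5
   vertex 0.8 2.3 1.3
   vertex 5.8 4.5 0.4
  endloop
 endfacet
 facet normal 0.041 -0.124 -0.991
  outer loop
   vertex 2.2 2.5 0.5
   vertex 5.8 4.5 0.4
   vertex 1.0 1.3 0.6
  endloop
 endfacet
 facet normal -0.493 0.430 -0.756
  outer loop
   vertex 2.2 2.5 0.5
   vertex 1.0 1.3 0.6
   vertex 0.8 2.3 1.3
  endloop
 endfacet
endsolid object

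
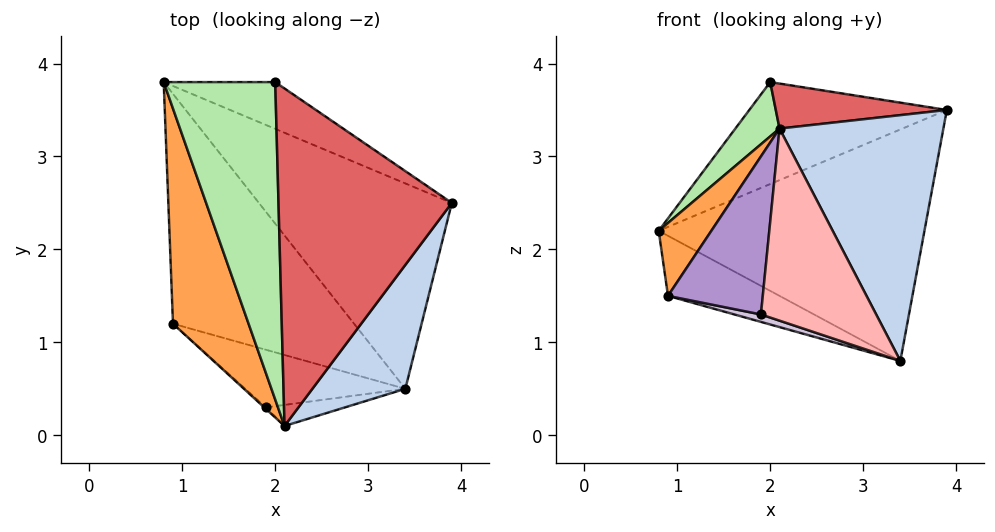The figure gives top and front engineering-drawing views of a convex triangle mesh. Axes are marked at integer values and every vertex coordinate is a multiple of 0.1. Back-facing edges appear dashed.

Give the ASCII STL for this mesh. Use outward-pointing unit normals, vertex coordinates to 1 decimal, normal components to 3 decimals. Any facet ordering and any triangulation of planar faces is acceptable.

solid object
 facet normal 0.509 0.644 -0.571
  outer loop
   vertex 3.4 0.5 0.8
   vertex 0.8 3.8 2.2
   vertex 3.9 2.5 3.5
  endloop
 endfacet
 facet normal 0.752 -0.589 0.297
  outer loop
   vertex 3.4 0.5 0.8
   vertex 3.9 2.5 3.5
   vertex 2.1 0.1 3.3
  endloop
 endfacet
 facet normal -0.864 -0.162 0.477
  outer loop
   vertex 0.9 1.2 1.5
   vertex 2.1 0.1 3.3
   vertex 0.8 3.8 2.2
  endloop
 endfacet
 facet normal -0.196 0.248 -0.949
  outer loop
   vertex 0.9 1.2 1.5
   vertex 0.8 3.8 2.2
   vertex 3.4 0.5 0.8
  endloop
 endfacet
 facet normal 0.486 0.794 -0.364
  outer loop
   vertex 2.0 3.8 3.8
   vertex 3.9 2.5 3.5
   vertex 0.8 3.8 2.2
  endloop
 endfacet
 facet normal -0.796 -0.102 0.597
  outer loop
   vertex 2.0 3.8 3.8
   vertex 0.8 3.8 2.2
   vertex 2.1 0.1 3.3
  endloop
 endfacet
 facet normal 0.066 -0.132 0.989
  outer loop
   vertex 2.0 3.8 3.8
   vertex 2.1 0.1 3.3
   vertex 3.9 2.5 3.5
  endloop
 endfacet
 facet normal 0.096 -0.989 -0.109
  outer loop
   vertex 1.9 0.3 1.3
   vertex 3.4 0.5 0.8
   vertex 2.1 0.1 3.3
  endloop
 endfacet
 facet normal -0.670 -0.743 -0.007
  outer loop
   vertex 1.9 0.3 1.3
   vertex 2.1 0.1 3.3
   vertex 0.9 1.2 1.5
  endloop
 endfacet
 facet normal -0.299 -0.122 -0.946
  outer loop
   vertex 1.9 0.3 1.3
   vertex 0.9 1.2 1.5
   vertex 3.4 0.5 0.8
  endloop
 endfacet
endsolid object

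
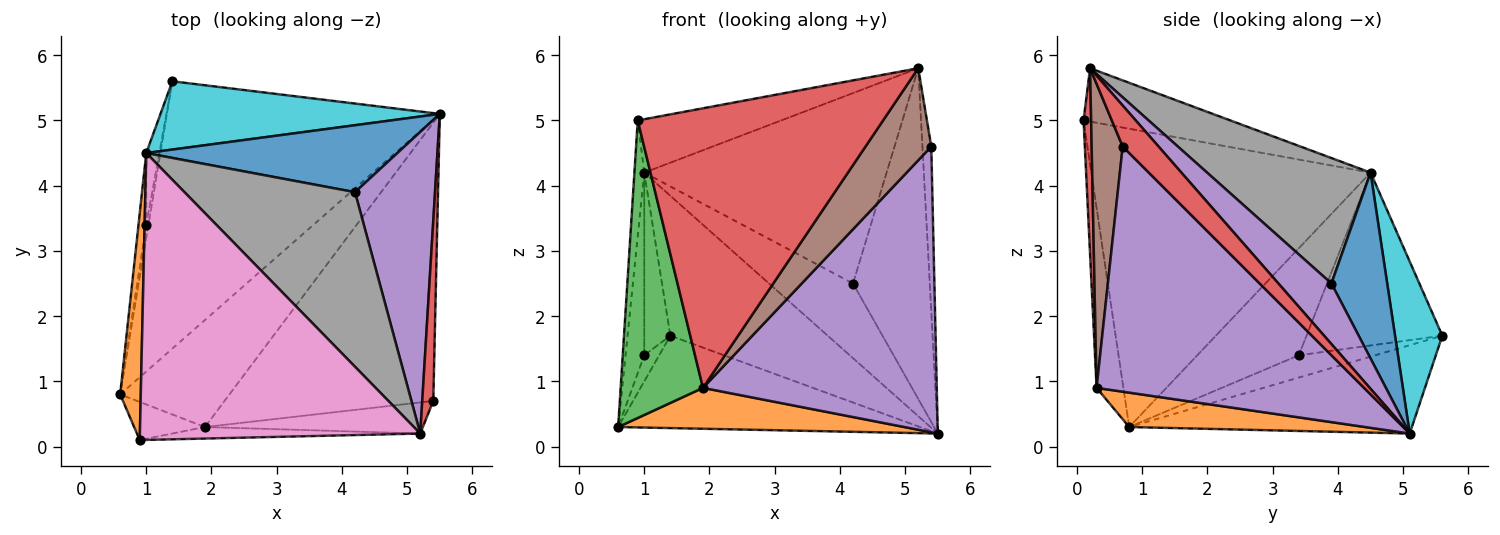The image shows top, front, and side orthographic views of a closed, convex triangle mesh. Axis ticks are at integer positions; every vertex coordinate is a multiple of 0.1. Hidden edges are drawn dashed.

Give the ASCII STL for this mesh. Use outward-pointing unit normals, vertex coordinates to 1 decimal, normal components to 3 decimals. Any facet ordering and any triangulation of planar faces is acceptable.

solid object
 facet normal -0.293 0.312 -0.904
  outer loop
   vertex 1.4 5.6 1.7
   vertex 5.5 5.1 0.2
   vertex 0.6 0.8 0.3
  endloop
 endfacet
 facet normal 0.282 -0.342 -0.896
  outer loop
   vertex 1.9 0.3 0.9
   vertex 0.6 0.8 0.3
   vertex 5.5 5.1 0.2
  endloop
 endfacet
 facet normal -0.307 -0.944 -0.121
  outer loop
   vertex 1.9 0.3 0.9
   vertex 0.9 0.1 5.0
   vertex 0.6 0.8 0.3
  endloop
 endfacet
 facet normal 0.031 -0.999 -0.041
  outer loop
   vertex 1.9 0.3 0.9
   vertex 5.2 0.2 5.8
   vertex 0.9 0.1 5.0
  endloop
 endfacet
 facet normal 0.454 0.658 0.600
  outer loop
   vertex 4.2 3.9 2.5
   vertex 5.2 0.2 5.8
   vertex 5.5 5.1 0.2
  endloop
 endfacet
 facet normal -0.977 0.191 -0.095
  outer loop
   vertex 1.0 3.4 1.4
   vertex 1.4 5.6 1.7
   vertex 0.6 0.8 0.3
  endloop
 endfacet
 facet normal -0.184 0.180 0.966
  outer loop
   vertex 1.0 4.5 4.2
   vertex 0.9 0.1 5.0
   vertex 5.2 0.2 5.8
  endloop
 endfacet
 facet normal 0.445 0.660 0.605
  outer loop
   vertex 1.0 4.5 4.2
   vertex 5.2 0.2 5.8
   vertex 4.2 3.9 2.5
  endloop
 endfacet
 facet normal -0.979 0.188 -0.074
  outer loop
   vertex 1.0 4.5 4.2
   vertex 1.4 5.6 1.7
   vertex 1.0 3.4 1.4
  endloop
 endfacet
 facet normal 0.261 0.868 0.423
  outer loop
   vertex 1.0 4.5 4.2
   vertex 5.5 5.1 0.2
   vertex 1.4 5.6 1.7
  endloop
 endfacet
 facet normal 0.443 0.667 0.599
  outer loop
   vertex 1.0 4.5 4.2
   vertex 4.2 3.9 2.5
   vertex 5.5 5.1 0.2
  endloop
 endfacet
 facet normal -0.997 0.035 0.069
  outer loop
   vertex 1.0 4.5 4.2
   vertex 0.6 0.8 0.3
   vertex 0.9 0.1 5.0
  endloop
 endfacet
 facet normal -0.981 0.181 -0.071
  outer loop
   vertex 1.0 4.5 4.2
   vertex 1.0 3.4 1.4
   vertex 0.6 0.8 0.3
  endloop
 endfacet
 facet normal 0.939 0.232 0.253
  outer loop
   vertex 5.4 0.7 4.6
   vertex 5.5 5.1 0.2
   vertex 5.2 0.2 5.8
  endloop
 endfacet
 facet normal 0.634 -0.554 -0.540
  outer loop
   vertex 5.4 0.7 4.6
   vertex 1.9 0.3 0.9
   vertex 5.5 5.1 0.2
  endloop
 endfacet
 facet normal 0.408 -0.865 -0.292
  outer loop
   vertex 5.4 0.7 4.6
   vertex 5.2 0.2 5.8
   vertex 1.9 0.3 0.9
  endloop
 endfacet
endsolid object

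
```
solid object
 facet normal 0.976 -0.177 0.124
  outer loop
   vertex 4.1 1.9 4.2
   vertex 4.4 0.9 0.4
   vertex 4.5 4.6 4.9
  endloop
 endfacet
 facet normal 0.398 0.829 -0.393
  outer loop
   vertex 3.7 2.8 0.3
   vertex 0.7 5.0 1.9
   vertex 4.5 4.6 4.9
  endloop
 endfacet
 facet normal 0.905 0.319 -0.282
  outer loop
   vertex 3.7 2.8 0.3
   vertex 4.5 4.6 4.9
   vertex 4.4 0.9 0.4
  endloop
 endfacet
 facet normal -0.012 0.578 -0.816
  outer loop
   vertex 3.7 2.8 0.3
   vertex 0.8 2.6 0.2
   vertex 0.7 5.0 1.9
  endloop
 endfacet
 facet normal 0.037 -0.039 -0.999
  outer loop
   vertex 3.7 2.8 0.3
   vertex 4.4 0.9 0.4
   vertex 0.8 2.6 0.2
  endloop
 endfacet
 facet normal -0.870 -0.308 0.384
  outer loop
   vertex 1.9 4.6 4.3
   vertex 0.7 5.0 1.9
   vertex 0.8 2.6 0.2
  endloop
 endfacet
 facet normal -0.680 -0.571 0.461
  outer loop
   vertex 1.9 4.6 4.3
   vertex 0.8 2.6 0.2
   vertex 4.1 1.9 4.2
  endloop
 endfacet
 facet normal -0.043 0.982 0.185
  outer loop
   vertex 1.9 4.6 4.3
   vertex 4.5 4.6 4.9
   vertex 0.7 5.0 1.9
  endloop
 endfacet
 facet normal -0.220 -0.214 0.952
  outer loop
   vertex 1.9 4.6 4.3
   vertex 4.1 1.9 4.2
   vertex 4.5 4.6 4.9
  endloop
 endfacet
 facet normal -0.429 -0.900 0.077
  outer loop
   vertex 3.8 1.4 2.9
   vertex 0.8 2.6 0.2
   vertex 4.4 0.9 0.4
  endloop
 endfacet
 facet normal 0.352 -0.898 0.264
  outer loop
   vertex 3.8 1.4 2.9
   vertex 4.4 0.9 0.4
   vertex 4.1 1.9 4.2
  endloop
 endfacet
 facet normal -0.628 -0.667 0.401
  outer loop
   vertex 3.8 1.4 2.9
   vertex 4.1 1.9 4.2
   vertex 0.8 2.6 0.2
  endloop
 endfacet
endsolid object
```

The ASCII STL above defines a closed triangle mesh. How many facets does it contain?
12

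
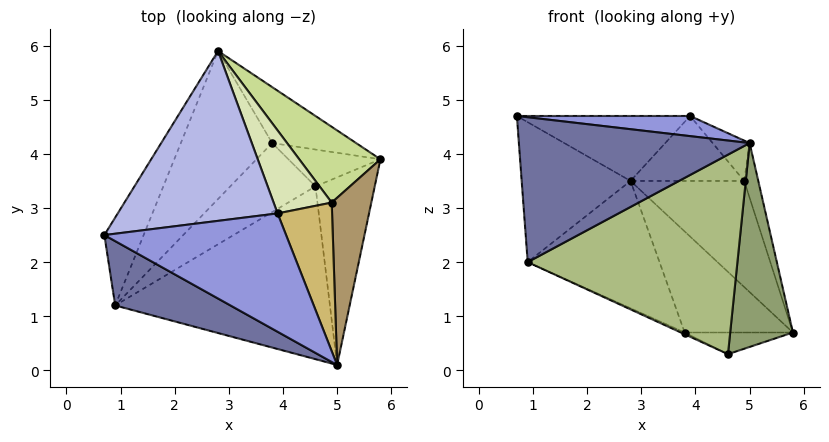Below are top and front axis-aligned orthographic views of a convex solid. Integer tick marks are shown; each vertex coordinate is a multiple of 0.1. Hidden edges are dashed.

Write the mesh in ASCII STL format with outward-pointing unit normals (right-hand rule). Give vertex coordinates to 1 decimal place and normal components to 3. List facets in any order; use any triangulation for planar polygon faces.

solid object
 facet normal -0.420 -0.829 0.368
  outer loop
   vertex 0.9 1.2 2.0
   vertex 5.0 0.1 4.2
   vertex 0.7 2.5 4.7
  endloop
 endfacet
 facet normal -0.859 0.434 -0.273
  outer loop
   vertex 0.9 1.2 2.0
   vertex 0.7 2.5 4.7
   vertex 2.8 5.9 3.5
  endloop
 endfacet
 facet normal 0.021 -0.168 0.986
  outer loop
   vertex 3.9 2.9 4.7
   vertex 0.7 2.5 4.7
   vertex 5.0 0.1 4.2
  endloop
 endfacet
 facet normal -0.045 0.357 0.933
  outer loop
   vertex 3.9 2.9 4.7
   vertex 2.8 5.9 3.5
   vertex 0.7 2.5 4.7
  endloop
 endfacet
 facet normal 0.470 -0.650 -0.598
  outer loop
   vertex 4.6 3.4 0.3
   vertex 5.8 3.9 0.7
   vertex 5.0 0.1 4.2
  endloop
 endfacet
 facet normal 0.147 -0.748 -0.648
  outer loop
   vertex 4.6 3.4 0.3
   vertex 5.0 0.1 4.2
   vertex 0.9 1.2 2.0
  endloop
 endfacet
 facet normal 0.735 0.551 0.394
  outer loop
   vertex 4.9 3.1 3.5
   vertex 5.8 3.9 0.7
   vertex 2.8 5.9 3.5
  endloop
 endfacet
 facet normal 0.635 0.476 0.608
  outer loop
   vertex 4.9 3.1 3.5
   vertex 2.8 5.9 3.5
   vertex 3.9 2.9 4.7
  endloop
 endfacet
 facet normal 0.937 0.109 0.332
  outer loop
   vertex 4.9 3.1 3.5
   vertex 5.0 0.1 4.2
   vertex 5.8 3.9 0.7
  endloop
 endfacet
 facet normal 0.742 0.176 0.647
  outer loop
   vertex 4.9 3.1 3.5
   vertex 3.9 2.9 4.7
   vertex 5.0 0.1 4.2
  endloop
 endfacet
 facet normal -0.712 0.458 -0.532
  outer loop
   vertex 3.8 4.2 0.7
   vertex 0.9 1.2 2.0
   vertex 2.8 5.9 3.5
  endloop
 endfacet
 facet normal -0.429 0.023 -0.903
  outer loop
   vertex 3.8 4.2 0.7
   vertex 4.6 3.4 0.3
   vertex 0.9 1.2 2.0
  endloop
 endfacet
 facet normal 0.130 0.867 -0.480
  outer loop
   vertex 3.8 4.2 0.7
   vertex 2.8 5.9 3.5
   vertex 5.8 3.9 0.7
  endloop
 endfacet
 facet normal 0.076 0.506 -0.859
  outer loop
   vertex 3.8 4.2 0.7
   vertex 5.8 3.9 0.7
   vertex 4.6 3.4 0.3
  endloop
 endfacet
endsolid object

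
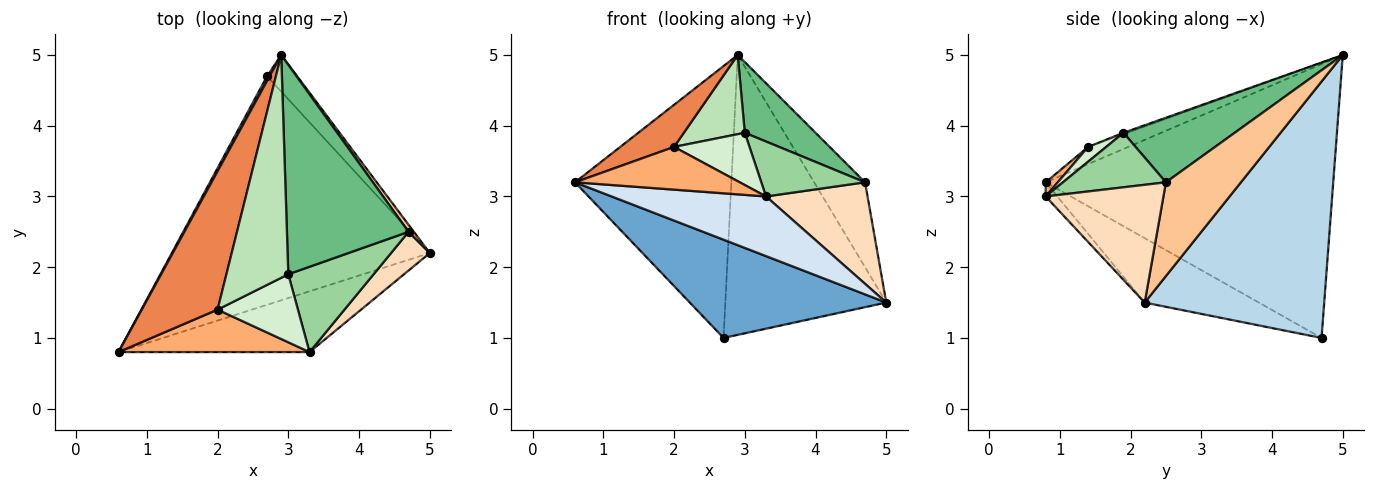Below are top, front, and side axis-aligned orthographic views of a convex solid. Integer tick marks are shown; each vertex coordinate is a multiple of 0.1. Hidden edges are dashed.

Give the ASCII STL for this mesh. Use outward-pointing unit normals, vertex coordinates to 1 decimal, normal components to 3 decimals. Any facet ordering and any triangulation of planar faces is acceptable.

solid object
 facet normal -0.224 -0.385 -0.896
  outer loop
   vertex 2.7 4.7 1.0
   vertex 5.0 2.2 1.5
   vertex 0.6 0.8 3.2
  endloop
 endfacet
 facet normal -0.879 0.478 0.008
  outer loop
   vertex 2.7 4.7 1.0
   vertex 0.6 0.8 3.2
   vertex 2.9 5.0 5.0
  endloop
 endfacet
 facet normal 0.742 0.665 -0.087
  outer loop
   vertex 2.7 4.7 1.0
   vertex 2.9 5.0 5.0
   vertex 5.0 2.2 1.5
  endloop
 endfacet
 facet normal -0.053 -0.699 -0.713
  outer loop
   vertex 3.3 0.8 3.0
   vertex 0.6 0.8 3.2
   vertex 5.0 2.2 1.5
  endloop
 endfacet
 facet normal -0.212 -0.285 0.935
  outer loop
   vertex 2.0 1.4 3.7
   vertex 2.9 5.0 5.0
   vertex 0.6 0.8 3.2
  endloop
 endfacet
 facet normal 0.052 -0.708 0.704
  outer loop
   vertex 2.0 1.4 3.7
   vertex 0.6 0.8 3.2
   vertex 3.3 0.8 3.0
  endloop
 endfacet
 facet normal 0.826 0.561 0.047
  outer loop
   vertex 4.7 2.5 3.2
   vertex 5.0 2.2 1.5
   vertex 2.9 5.0 5.0
  endloop
 endfacet
 facet normal 0.735 -0.634 0.242
  outer loop
   vertex 4.7 2.5 3.2
   vertex 3.3 0.8 3.0
   vertex 5.0 2.2 1.5
  endloop
 endfacet
 facet normal 0.449 -0.286 0.846
  outer loop
   vertex 3.0 1.9 3.9
   vertex 4.7 2.5 3.2
   vertex 2.9 5.0 5.0
  endloop
 endfacet
 facet normal 0.473 -0.477 0.741
  outer loop
   vertex 3.0 1.9 3.9
   vertex 3.3 0.8 3.0
   vertex 4.7 2.5 3.2
  endloop
 endfacet
 facet normal -0.021 -0.335 0.942
  outer loop
   vertex 3.0 1.9 3.9
   vertex 2.9 5.0 5.0
   vertex 2.0 1.4 3.7
  endloop
 endfacet
 facet normal 0.144 -0.603 0.785
  outer loop
   vertex 3.0 1.9 3.9
   vertex 2.0 1.4 3.7
   vertex 3.3 0.8 3.0
  endloop
 endfacet
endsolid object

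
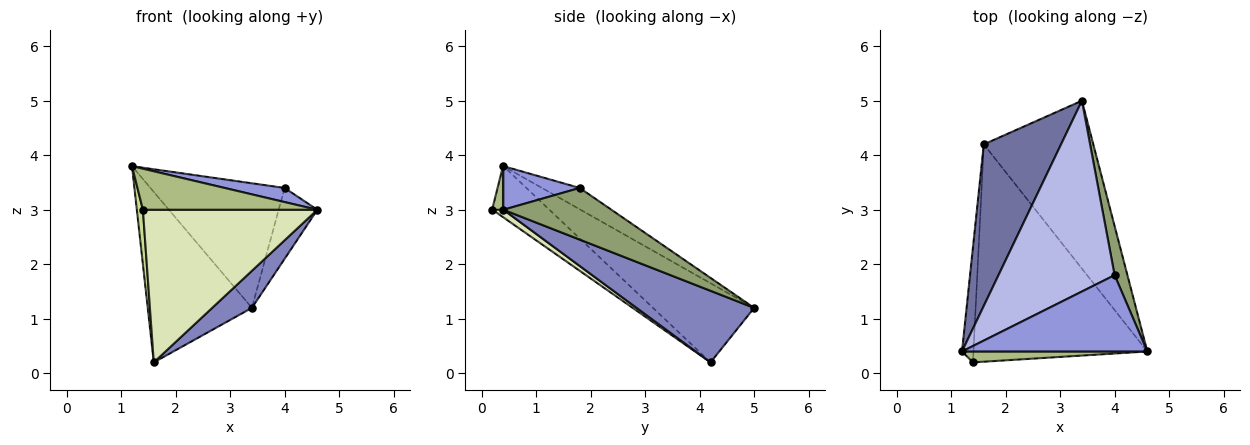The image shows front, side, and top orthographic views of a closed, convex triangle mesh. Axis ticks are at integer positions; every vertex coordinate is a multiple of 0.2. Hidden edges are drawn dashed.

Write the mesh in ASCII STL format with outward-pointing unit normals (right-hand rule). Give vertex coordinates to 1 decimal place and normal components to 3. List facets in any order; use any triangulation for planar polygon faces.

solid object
 facet normal -0.576 0.593 0.562
  outer loop
   vertex 1.6 4.2 0.2
   vertex 1.2 0.4 3.8
   vertex 3.4 5.0 1.2
  endloop
 endfacet
 facet normal 0.538 -0.182 -0.823
  outer loop
   vertex 1.6 4.2 0.2
   vertex 3.4 5.0 1.2
   vertex 4.6 0.4 3.0
  endloop
 endfacet
 facet normal 0.225 -0.177 0.958
  outer loop
   vertex 4.0 1.8 3.4
   vertex 1.2 0.4 3.8
   vertex 4.6 0.4 3.0
  endloop
 endfacet
 facet normal -0.152 0.540 0.828
  outer loop
   vertex 4.0 1.8 3.4
   vertex 3.4 5.0 1.2
   vertex 1.2 0.4 3.8
  endloop
 endfacet
 facet normal 0.917 0.328 0.227
  outer loop
   vertex 4.0 1.8 3.4
   vertex 4.6 0.4 3.0
   vertex 3.4 5.0 1.2
  endloop
 endfacet
 facet normal 0.060 -0.965 0.256
  outer loop
   vertex 1.4 0.2 3.0
   vertex 4.6 0.4 3.0
   vertex 1.2 0.4 3.8
  endloop
 endfacet
 facet normal -0.971 -0.103 -0.217
  outer loop
   vertex 1.4 0.2 3.0
   vertex 1.2 0.4 3.8
   vertex 1.6 4.2 0.2
  endloop
 endfacet
 facet normal 0.036 -0.574 -0.818
  outer loop
   vertex 1.4 0.2 3.0
   vertex 1.6 4.2 0.2
   vertex 4.6 0.4 3.0
  endloop
 endfacet
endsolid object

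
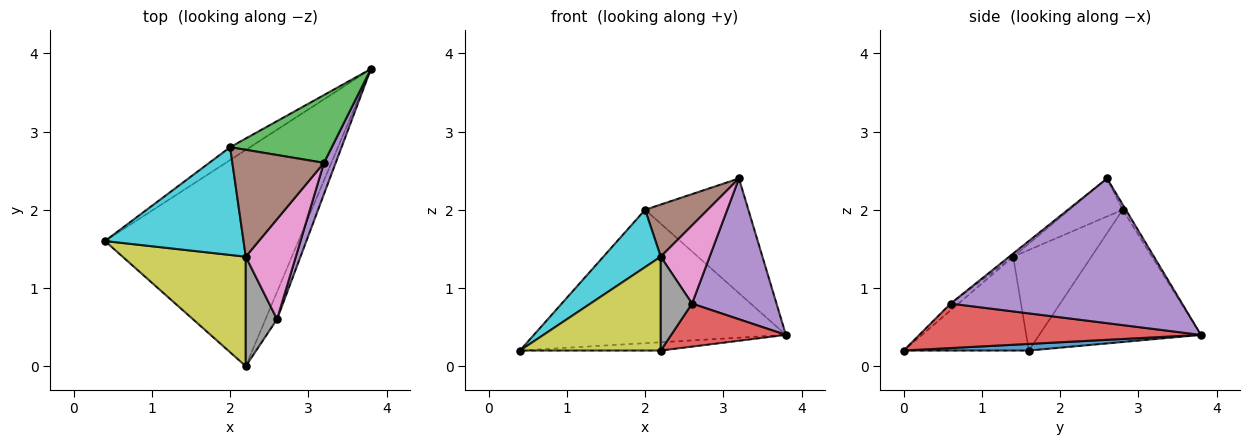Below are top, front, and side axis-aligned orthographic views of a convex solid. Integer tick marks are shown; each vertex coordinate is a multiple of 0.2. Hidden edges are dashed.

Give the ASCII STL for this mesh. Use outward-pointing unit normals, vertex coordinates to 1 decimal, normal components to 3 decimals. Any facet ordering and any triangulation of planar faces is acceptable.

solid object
 facet normal 0.034 0.038 -0.999
  outer loop
   vertex 2.2 0.0 0.2
   vertex 0.4 1.6 0.2
   vertex 3.8 3.8 0.4
  endloop
 endfacet
 facet normal -0.538 0.839 -0.081
  outer loop
   vertex 2.0 2.8 2.0
   vertex 3.8 3.8 0.4
   vertex 0.4 1.6 0.2
  endloop
 endfacet
 facet normal -0.026 0.861 0.509
  outer loop
   vertex 2.0 2.8 2.0
   vertex 3.2 2.6 2.4
   vertex 3.8 3.8 0.4
  endloop
 endfacet
 facet normal 0.901 -0.367 -0.233
  outer loop
   vertex 2.6 0.6 0.8
   vertex 2.2 0.0 0.2
   vertex 3.8 3.8 0.4
  endloop
 endfacet
 facet normal 0.937 -0.342 0.076
  outer loop
   vertex 2.6 0.6 0.8
   vertex 3.8 3.8 0.4
   vertex 3.2 2.6 2.4
  endloop
 endfacet
 facet normal -0.349 -0.411 0.842
  outer loop
   vertex 2.2 1.4 1.4
   vertex 3.2 2.6 2.4
   vertex 2.0 2.8 2.0
  endloop
 endfacet
 facet normal -0.049 -0.615 0.787
  outer loop
   vertex 2.2 1.4 1.4
   vertex 2.6 0.6 0.8
   vertex 3.2 2.6 2.4
  endloop
 endfacet
 facet normal -0.161 -0.642 0.749
  outer loop
   vertex 2.2 1.4 1.4
   vertex 2.2 0.0 0.2
   vertex 2.6 0.6 0.8
  endloop
 endfacet
 facet normal -0.501 -0.563 0.657
  outer loop
   vertex 2.2 1.4 1.4
   vertex 0.4 1.6 0.2
   vertex 2.2 0.0 0.2
  endloop
 endfacet
 facet normal -0.539 -0.396 0.743
  outer loop
   vertex 2.2 1.4 1.4
   vertex 2.0 2.8 2.0
   vertex 0.4 1.6 0.2
  endloop
 endfacet
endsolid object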